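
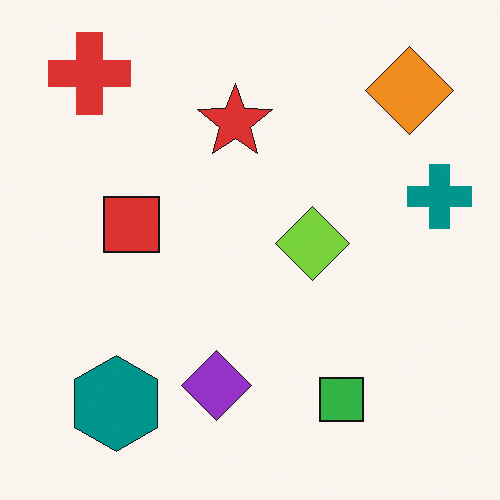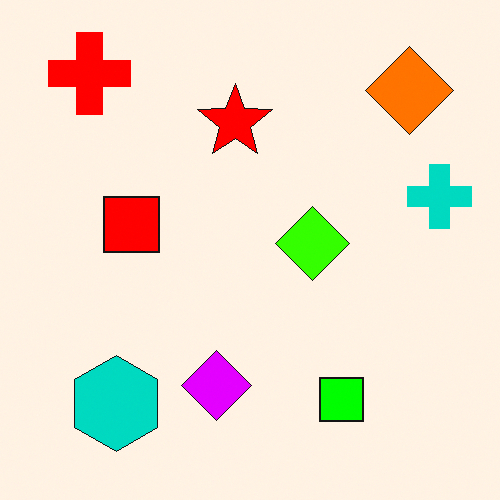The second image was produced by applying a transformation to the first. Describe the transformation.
It was heavily oversaturated.

All colors are more vivid — a global saturation change.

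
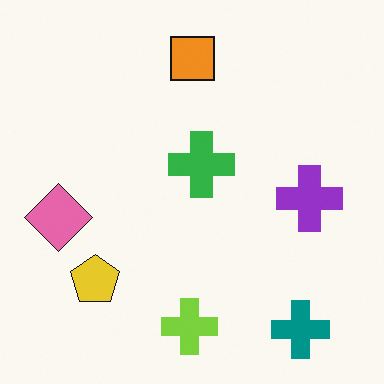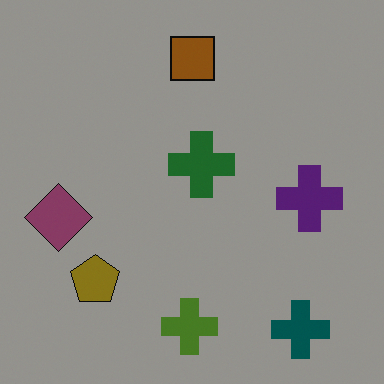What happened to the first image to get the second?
The transformation is: darkened a lot.

Every pixel — background and shapes alike — is uniformly darkened.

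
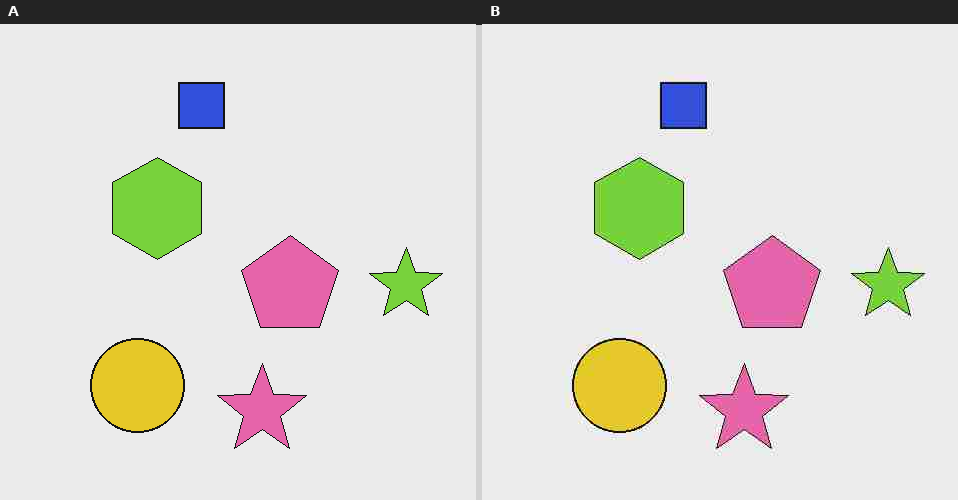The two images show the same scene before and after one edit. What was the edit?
This is the original image heavily JPEG-compressed with obvious blocking artifacts.

Blocky 8×8 compression artifacts appear around shape edges and the flat background shows ringing — characteristic JPEG degradation.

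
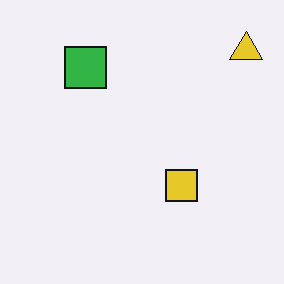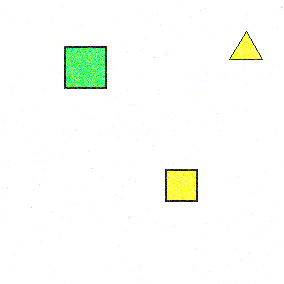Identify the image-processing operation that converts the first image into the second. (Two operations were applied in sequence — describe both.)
The second image is the first degraded with strong gaussian noise, then brightened a lot.

Random speckle covers the whole image, including the flat background. Every pixel — background and shapes alike — is uniformly brightened.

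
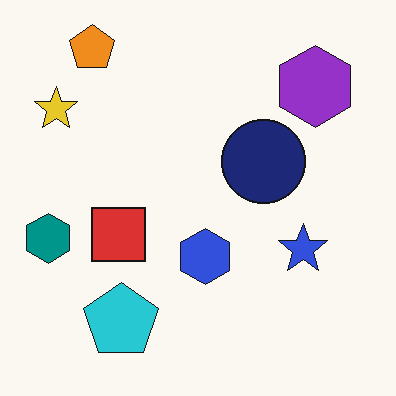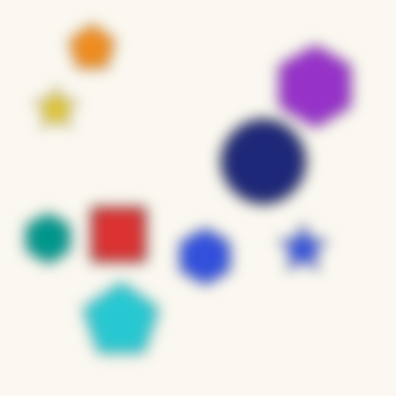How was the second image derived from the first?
The image was strongly gaussian-blurred.

Shape edges and outlines are uniformly softened across the whole image.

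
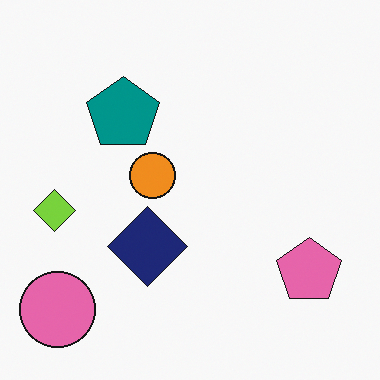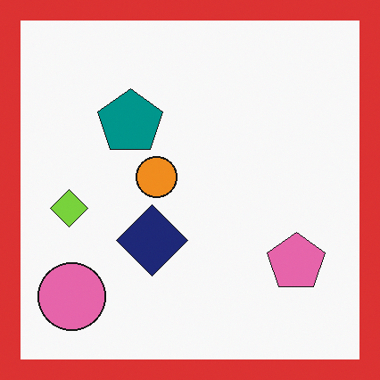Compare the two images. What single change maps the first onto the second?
The second image is the first framed with a red border.

A solid red frame runs around the edge of the second image, with the content slightly shrunk inside it.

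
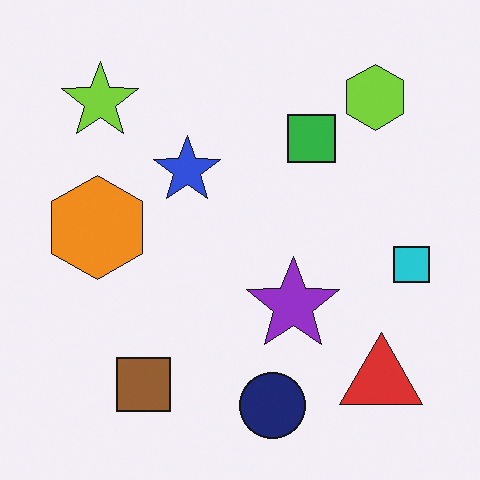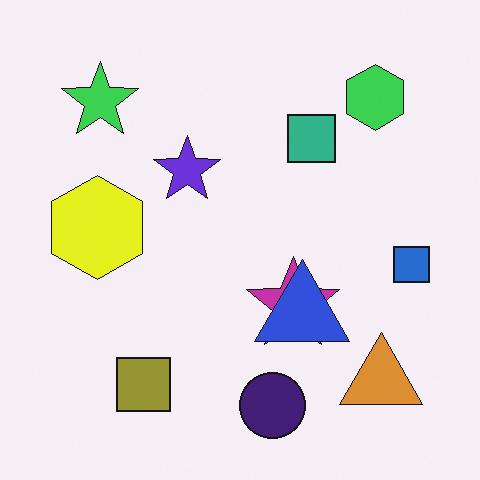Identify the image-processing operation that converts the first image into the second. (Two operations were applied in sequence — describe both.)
The second image is the first hue-shifted by a small amount, then overlaid with an additional blue triangle.

Every shape's color has rotated by the same amount around the hue wheel — a uniform hue shift. A blue triangle appears in the second image that is absent from the first.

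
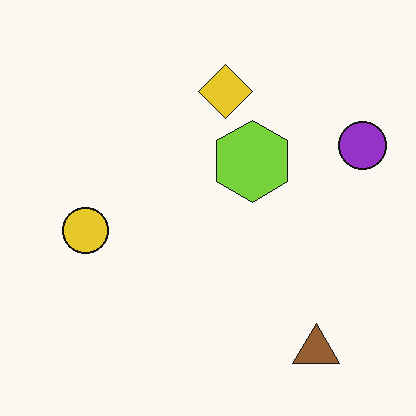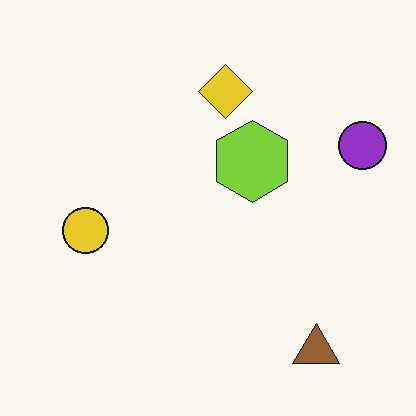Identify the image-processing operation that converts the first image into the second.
This is the original image JPEG-compressed with visible artifacts.

Blocky 8×8 compression artifacts appear around shape edges and the flat background shows ringing — characteristic JPEG degradation.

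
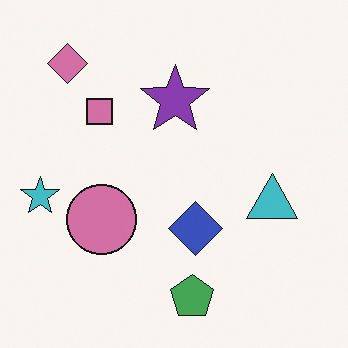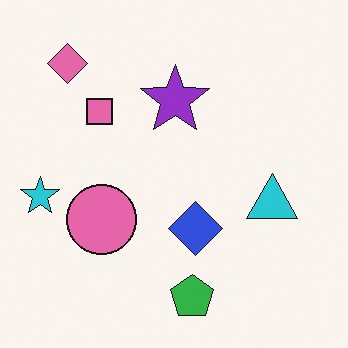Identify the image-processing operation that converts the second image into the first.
This is the original image slightly desaturated.

All colors are more muted and greyish — a global saturation change.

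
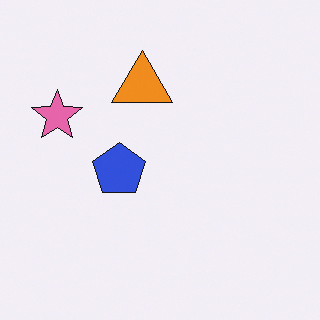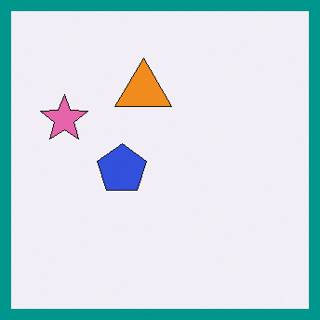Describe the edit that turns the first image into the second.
Framed with a teal border.

A solid teal frame runs around the edge of the second image, with the content slightly shrunk inside it.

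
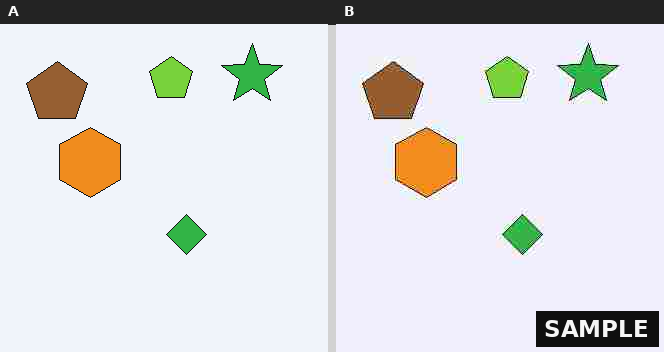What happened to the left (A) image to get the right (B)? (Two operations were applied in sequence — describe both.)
It was heavily JPEG-compressed with obvious blocking artifacts, then watermarked with the text "SAMPLE" in the lower-right corner.

Blocky 8×8 compression artifacts appear around shape edges and the flat background shows ringing — characteristic JPEG degradation. A dark label reading "SAMPLE" appears in the lower-right corner.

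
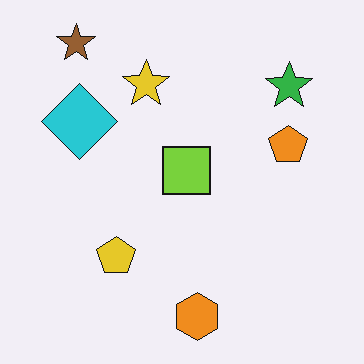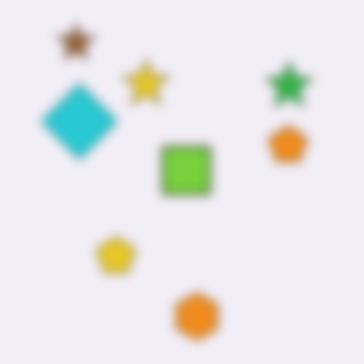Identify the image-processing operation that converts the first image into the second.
The image was heavily blurred.

Shape edges and outlines are uniformly softened across the whole image.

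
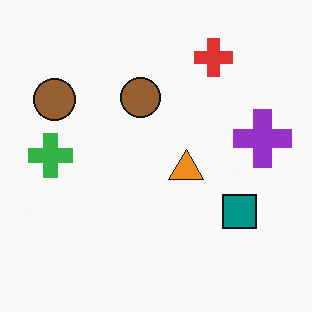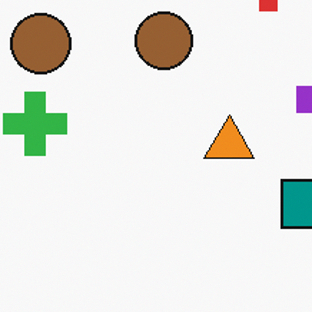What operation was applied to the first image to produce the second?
It was cropped slightly and scaled back up.

The visible shapes are larger and the field of view is narrower; shapes near the original edges may be partly or wholly outside the frame — a crop-and-rescale.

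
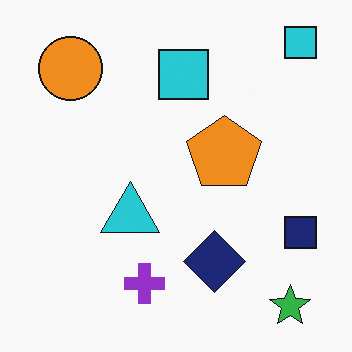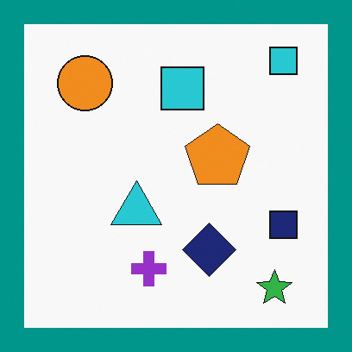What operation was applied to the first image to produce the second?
The image was framed with a teal border.

A solid teal frame runs around the edge of the second image, with the content slightly shrunk inside it.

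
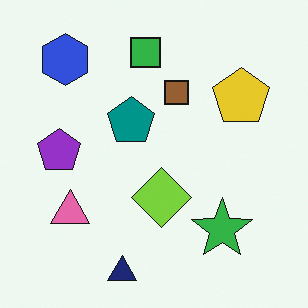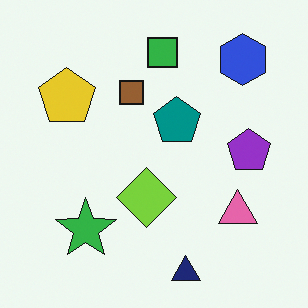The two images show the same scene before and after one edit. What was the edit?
The second image is the first flipped horizontally (left ↔ right).

The purple pentagon is in the left of the first image and the right of the second — shapes on opposite sides of the vertical midline have swapped in a mirror flip.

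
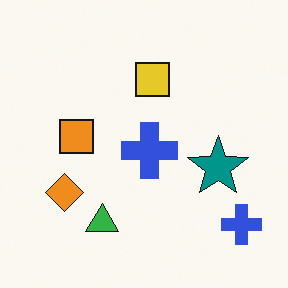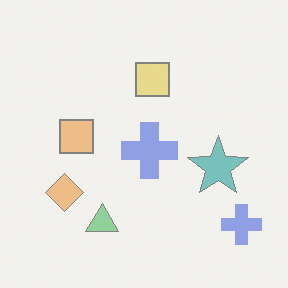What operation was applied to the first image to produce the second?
It was washed out (contrast reduced).

Tones are pushed toward mid-grey across the whole image — a global contrast change.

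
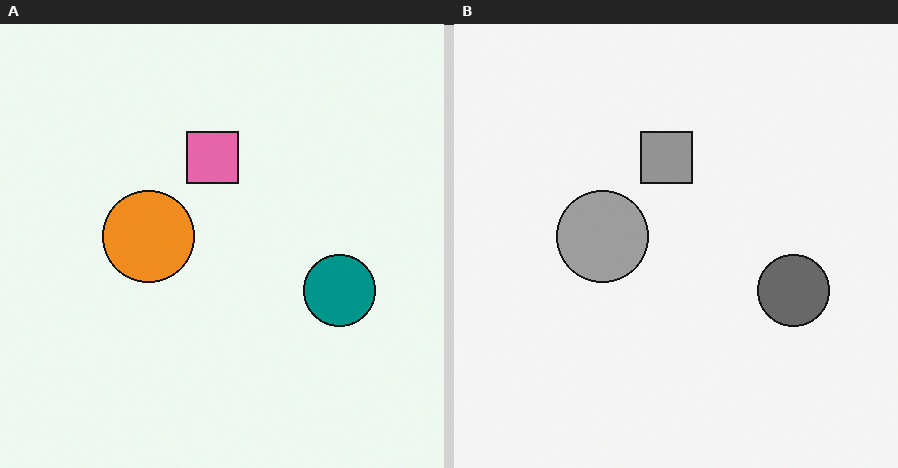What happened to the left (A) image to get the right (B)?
Converted to grayscale.

All color is removed — every shape is now a shade of grey.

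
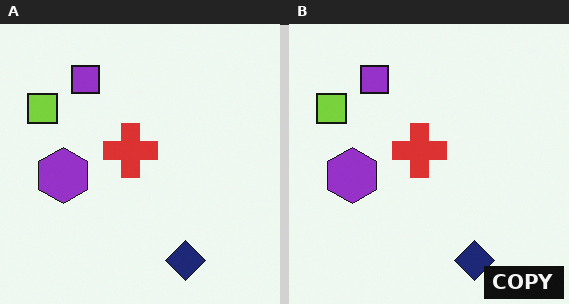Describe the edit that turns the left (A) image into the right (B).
The image was watermarked with the text "COPY" in the lower-right corner.

A dark label reading "COPY" appears in the lower-right corner.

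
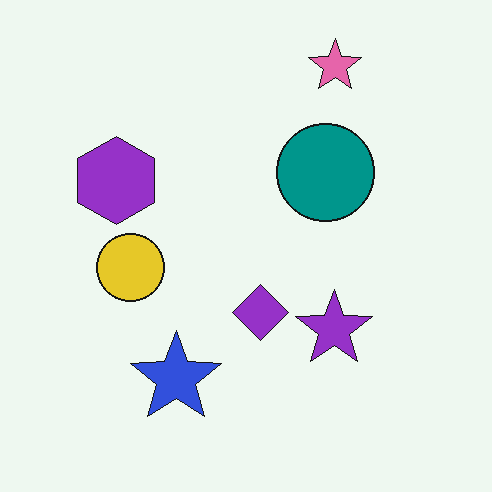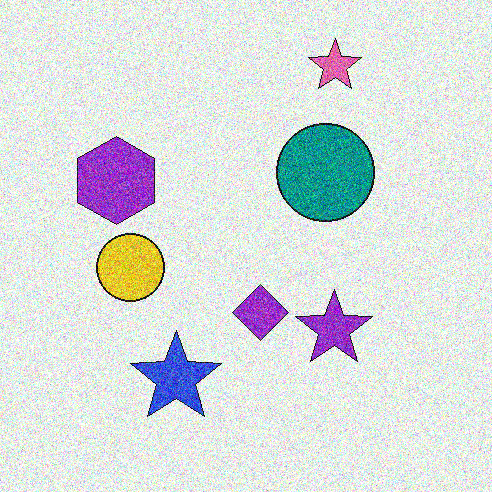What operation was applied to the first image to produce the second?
The second image is the first degraded with heavy additive noise.

Random speckle covers the whole image, including the flat background.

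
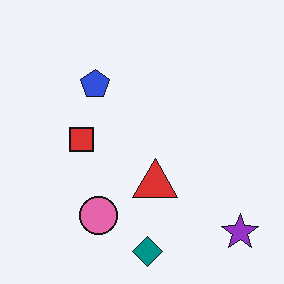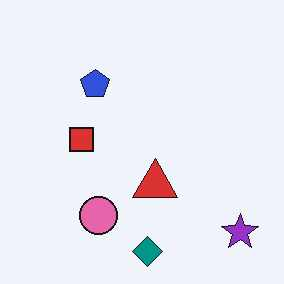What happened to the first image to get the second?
The second image is the first JPEG-compressed with visible artifacts.

Blocky 8×8 compression artifacts appear around shape edges and the flat background shows ringing — characteristic JPEG degradation.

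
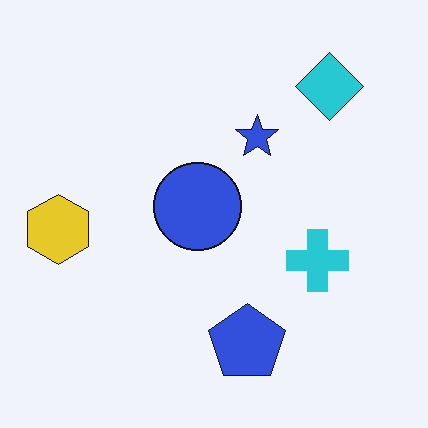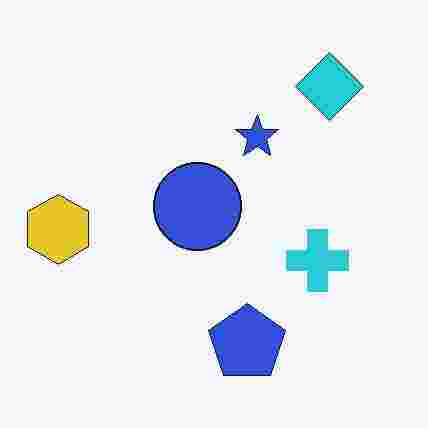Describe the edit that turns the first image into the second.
Heavily JPEG-compressed with obvious blocking artifacts.

Blocky 8×8 compression artifacts appear around shape edges and the flat background shows ringing — characteristic JPEG degradation.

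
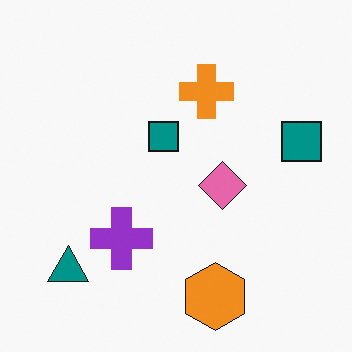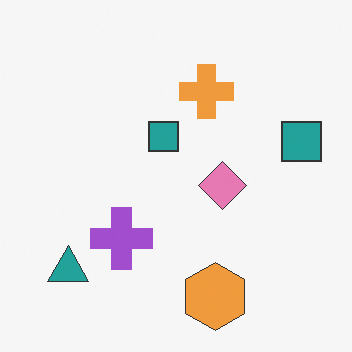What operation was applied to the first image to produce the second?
The second image is the first given slightly reduced contrast.

Tones are pushed toward mid-grey across the whole image — a global contrast change.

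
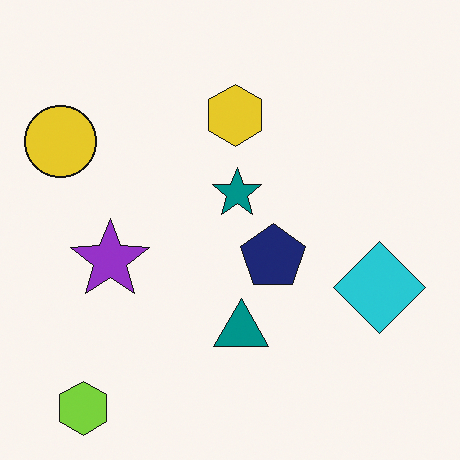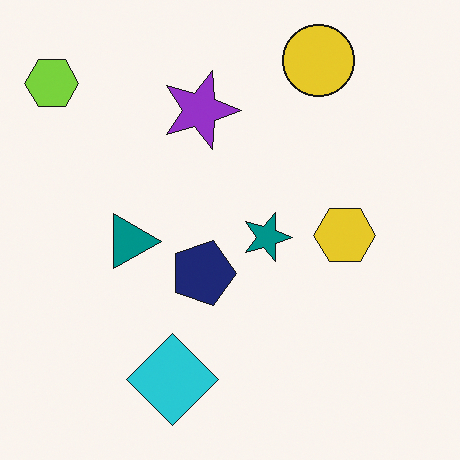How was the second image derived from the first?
It was rotated 90° clockwise.

The lime hexagon sits in the bottom-left of the first image and the top-left of the second — consistent with a whole-image 90° clockwise rotation.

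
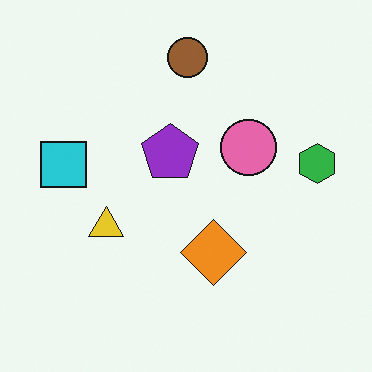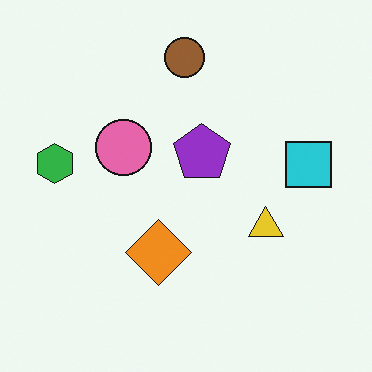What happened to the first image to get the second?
Flipped horizontally (left ↔ right).

The green hexagon is in the right of the first image and the left of the second — shapes on opposite sides of the vertical midline have swapped in a mirror flip.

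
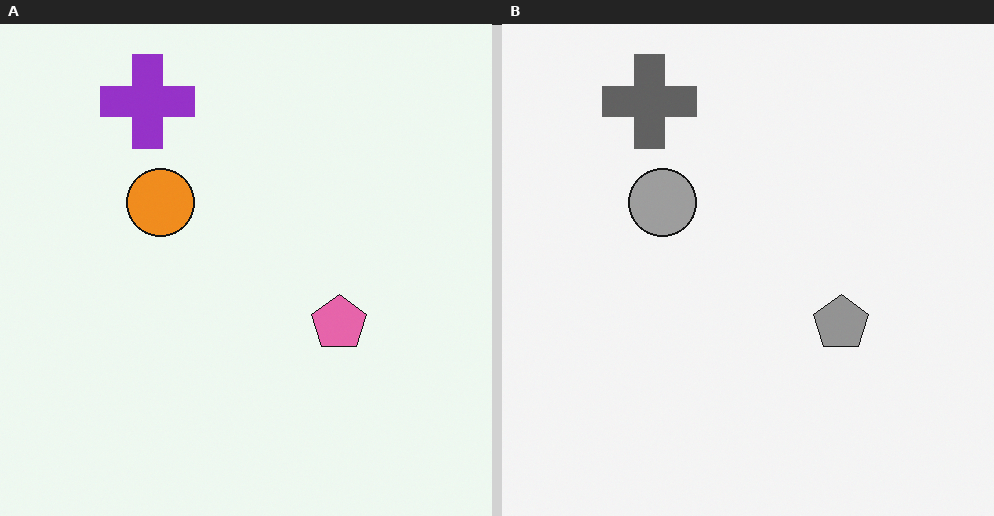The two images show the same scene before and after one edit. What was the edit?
Converted to grayscale.

All color is removed — every shape is now a shade of grey.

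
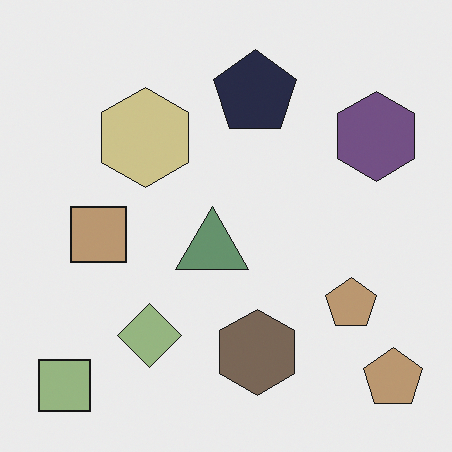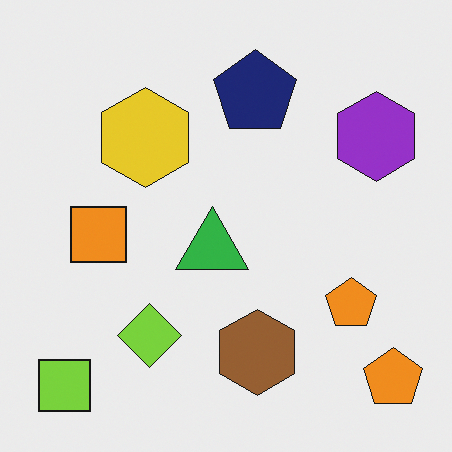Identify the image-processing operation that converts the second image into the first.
This is the original image made much more muted (saturation change).

All colors are more muted and greyish — a global saturation change.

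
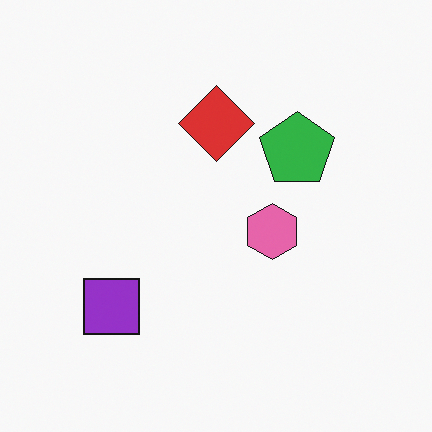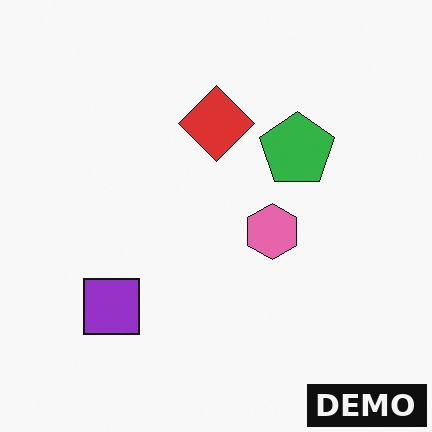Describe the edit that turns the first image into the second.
The transformation is: watermarked with the text "DEMO" in the lower-right corner.

A dark label reading "DEMO" appears in the lower-right corner.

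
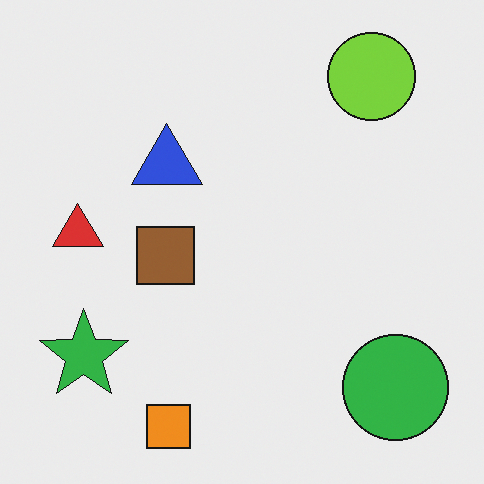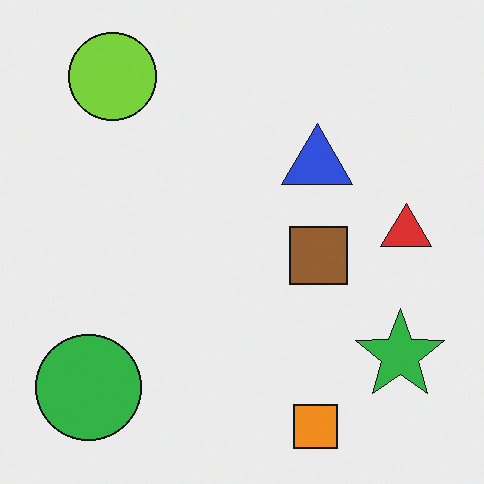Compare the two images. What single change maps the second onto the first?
It was flipped horizontally (left ↔ right).

The red triangle is in the right of the second image and the left of the first — shapes on opposite sides of the vertical midline have swapped in a mirror flip.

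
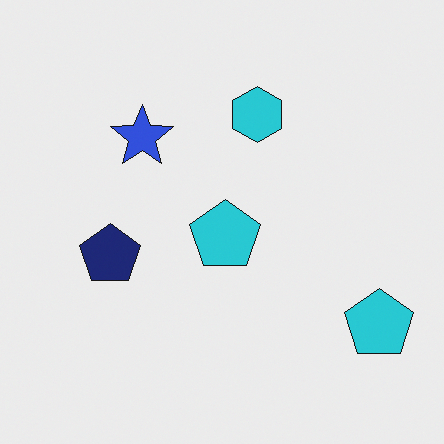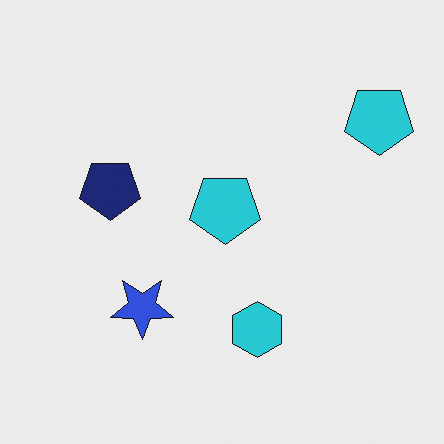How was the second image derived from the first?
This is the original image flipped vertically (top ↔ bottom).

The cyan hexagon is in the top of the first image and the bottom of the second — shapes on opposite sides of the horizontal midline have swapped in a mirror flip.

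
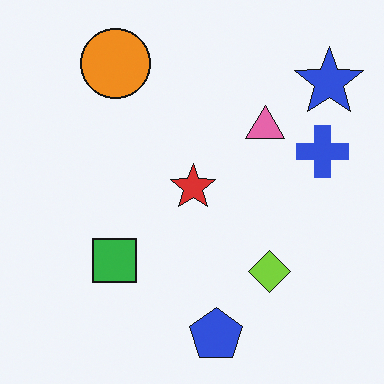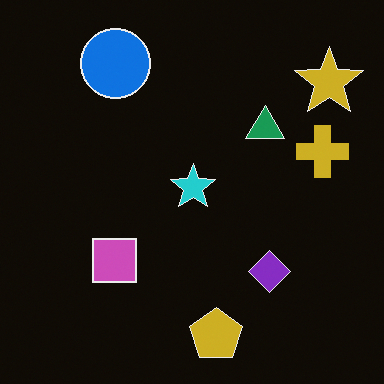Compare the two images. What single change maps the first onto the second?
The image was color-inverted (negative).

The light background has become dark and every shape's color is its complement — a photographic negative.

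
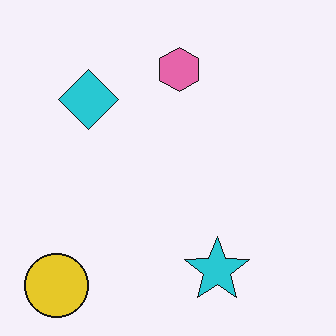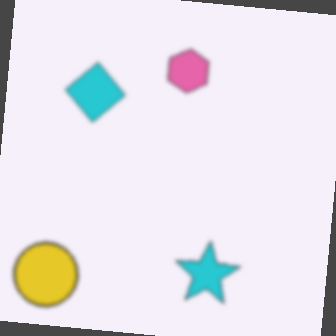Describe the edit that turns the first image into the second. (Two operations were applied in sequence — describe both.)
The transformation is: lightly blurred, then rotated clockwise by a slight angle.

Shape edges and outlines are uniformly softened across the whole image. Every shape is tilted by the same angle and the image corners show triangular fill wedges — a whole-image rotation by a non-right angle.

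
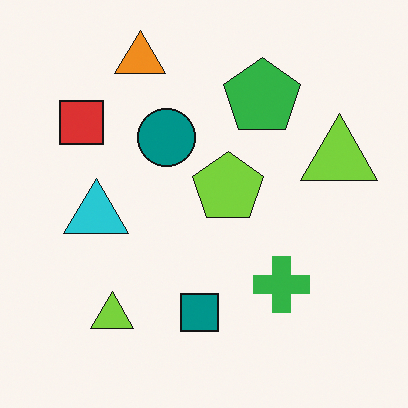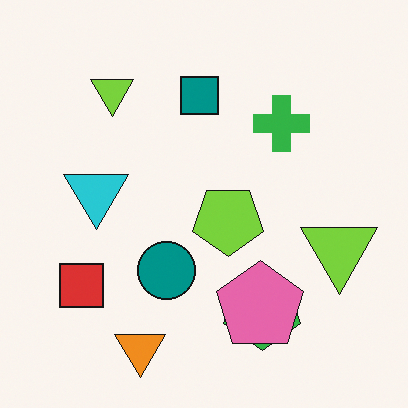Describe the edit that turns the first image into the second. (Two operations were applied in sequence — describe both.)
It was flipped vertically (top ↔ bottom), then overlaid with an additional pink pentagon.

The orange triangle is in the top of the first image and the bottom of the second — shapes on opposite sides of the horizontal midline have swapped in a mirror flip. A pink pentagon appears in the second image that is absent from the first.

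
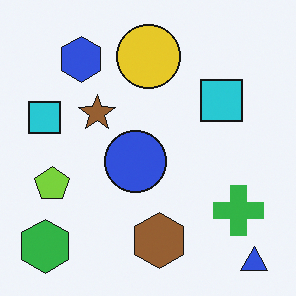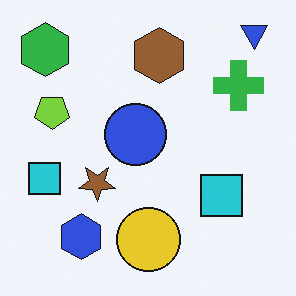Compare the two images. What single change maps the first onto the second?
Flipped vertically (top ↔ bottom).

The blue triangle is in the bottom-right of the first image and the top-right of the second — shapes on opposite sides of the horizontal midline have swapped in a mirror flip.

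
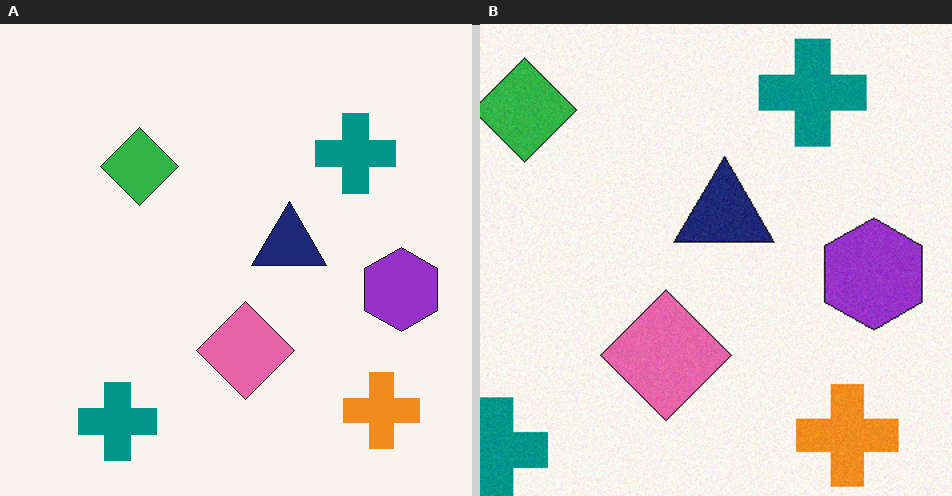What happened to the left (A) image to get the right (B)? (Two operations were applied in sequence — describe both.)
The transformation is: degraded with subtle gaussian noise, then cropped slightly and scaled back up.

Random speckle covers the whole image, including the flat background. The visible shapes are larger and the field of view is narrower; shapes near the original edges may be partly or wholly outside the frame — a crop-and-rescale.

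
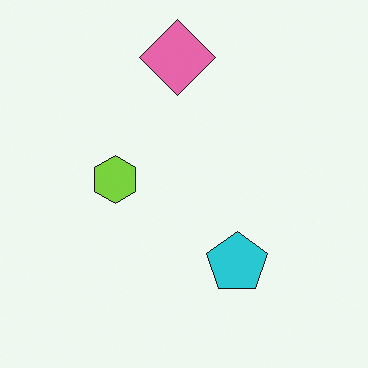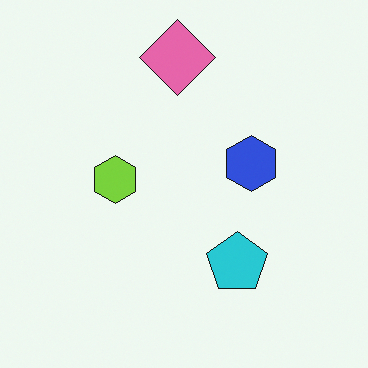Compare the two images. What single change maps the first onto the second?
The image was overlaid with an additional blue hexagon.

A blue hexagon appears in the second image that is absent from the first.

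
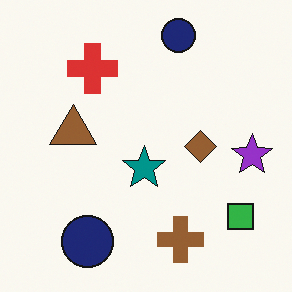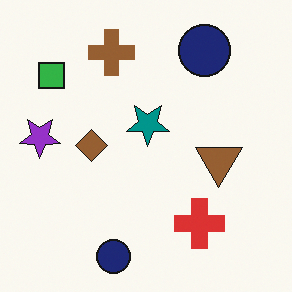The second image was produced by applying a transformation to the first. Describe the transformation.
Rotated 180°.

The green square sits in the bottom-right of the first image and the top-left of the second — consistent with a whole-image 180° rotation.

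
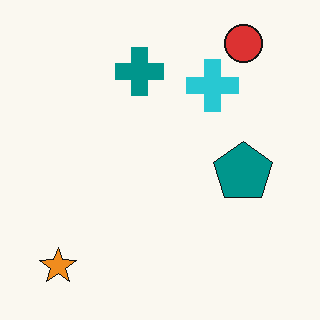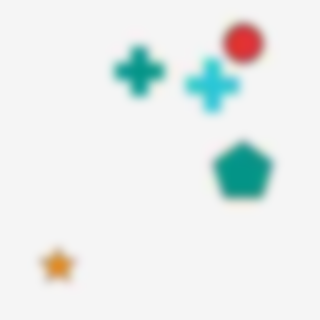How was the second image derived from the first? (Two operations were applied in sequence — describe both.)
This is the original image degraded with heavy JPEG compression, then heavily blurred.

Blocky 8×8 compression artifacts appear around shape edges and the flat background shows ringing — characteristic JPEG degradation. Shape edges and outlines are uniformly softened across the whole image.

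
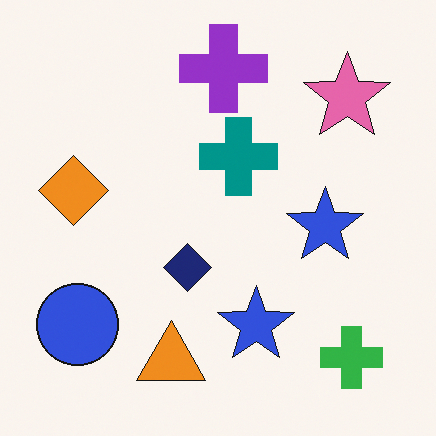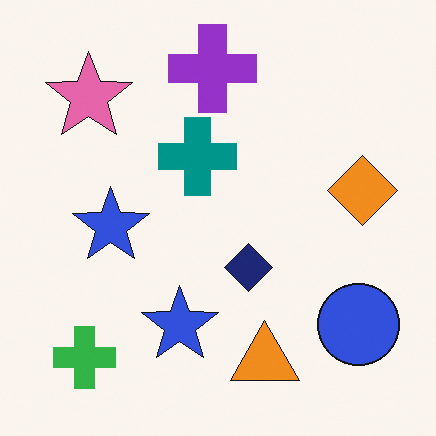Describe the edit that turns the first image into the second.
The second image is the first flipped horizontally (left ↔ right).

The orange diamond is in the left of the first image and the right of the second — shapes on opposite sides of the vertical midline have swapped in a mirror flip.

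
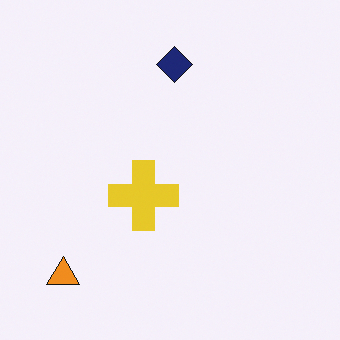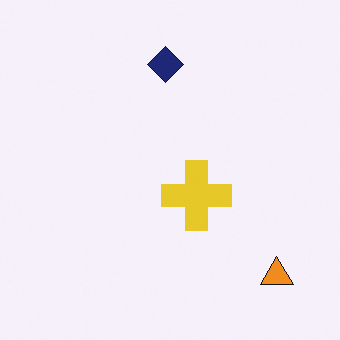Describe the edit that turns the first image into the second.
It was flipped horizontally (left ↔ right).

The orange triangle is in the bottom-left of the first image and the bottom-right of the second — shapes on opposite sides of the vertical midline have swapped in a mirror flip.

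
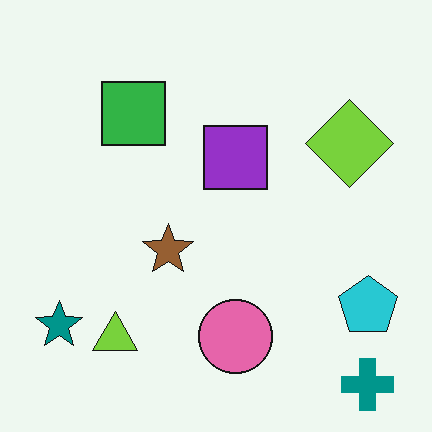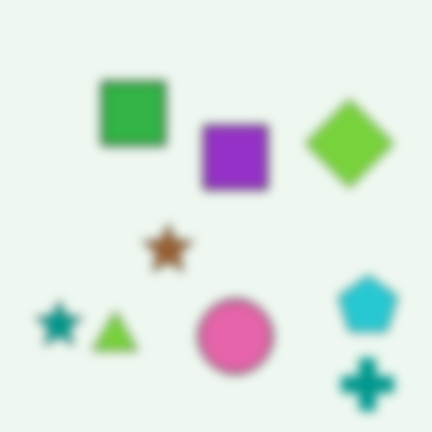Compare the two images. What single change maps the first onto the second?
This is the original image heavily blurred.

Shape edges and outlines are uniformly softened across the whole image.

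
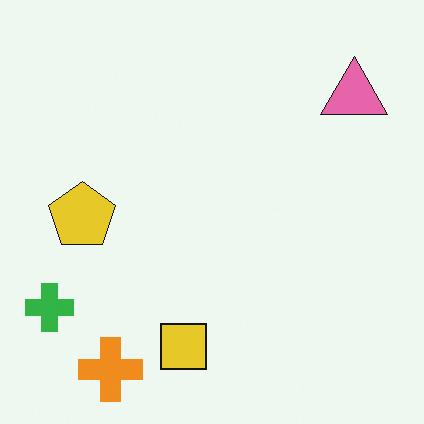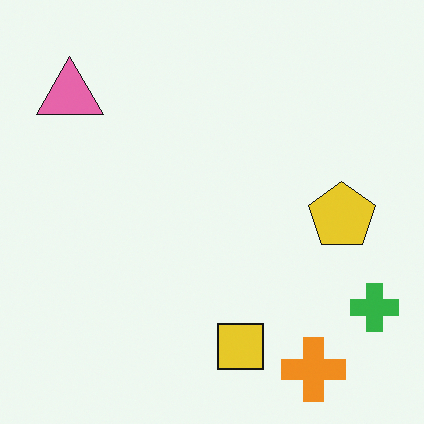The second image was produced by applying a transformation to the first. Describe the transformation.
The image was flipped horizontally (left ↔ right).

The green cross is in the bottom-left of the first image and the bottom-right of the second — shapes on opposite sides of the vertical midline have swapped in a mirror flip.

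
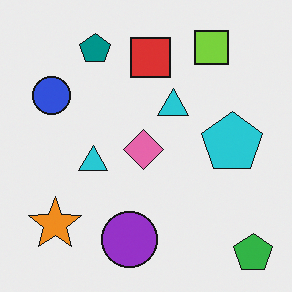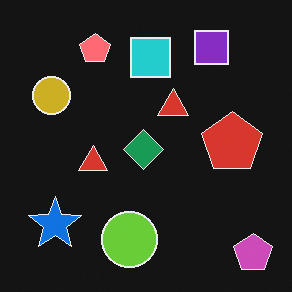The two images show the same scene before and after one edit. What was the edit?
It was color-inverted (negative).

The light background has become dark and every shape's color is its complement — a photographic negative.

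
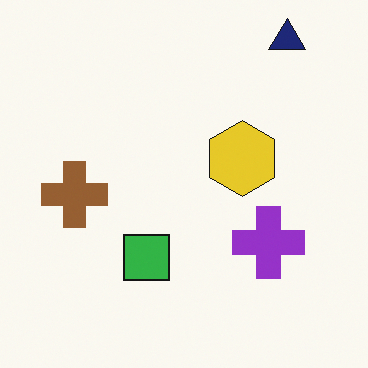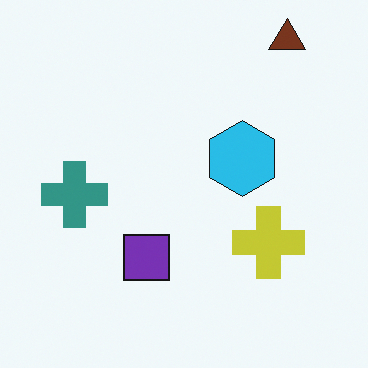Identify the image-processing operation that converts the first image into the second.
The second image is the first hue-shifted noticeably.

Every shape's color has rotated by the same amount around the hue wheel — a uniform hue shift.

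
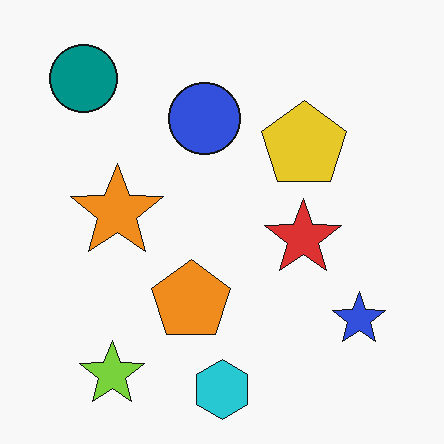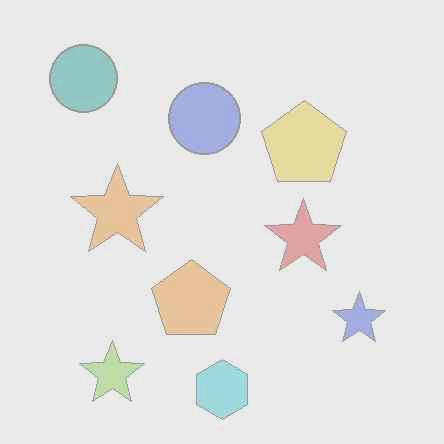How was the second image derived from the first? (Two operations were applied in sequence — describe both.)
The second image is the first degraded with heavy JPEG compression, then given much lower contrast.

Blocky 8×8 compression artifacts appear around shape edges and the flat background shows ringing — characteristic JPEG degradation. Tones are pushed toward mid-grey across the whole image — a global contrast change.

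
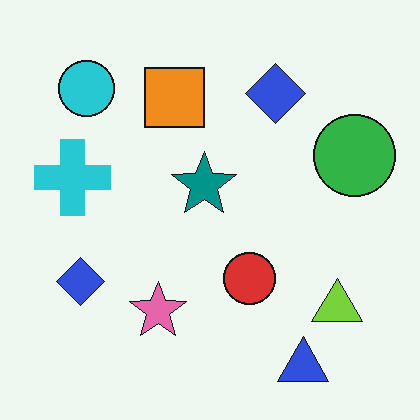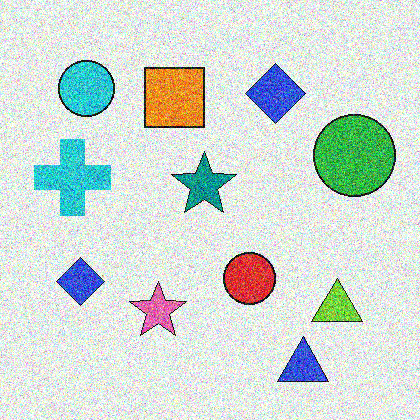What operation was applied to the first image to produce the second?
The second image is the first degraded with a thick layer of grain.

Random speckle covers the whole image, including the flat background.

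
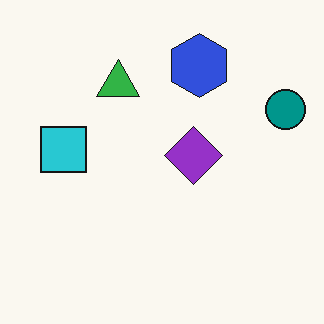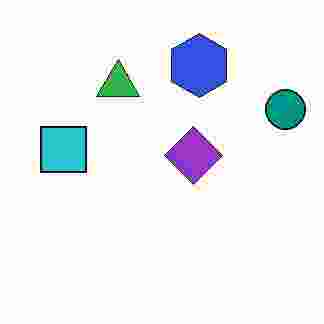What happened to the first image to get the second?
This is the original image degraded with heavy JPEG compression.

Blocky 8×8 compression artifacts appear around shape edges and the flat background shows ringing — characteristic JPEG degradation.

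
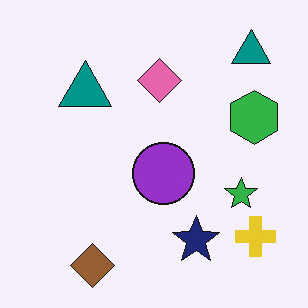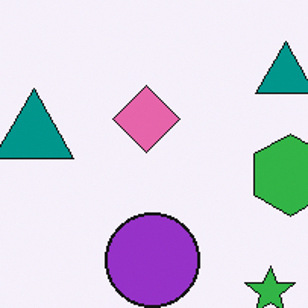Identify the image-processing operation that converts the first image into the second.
The image was cropped slightly and scaled back up.

The visible shapes are larger and the field of view is narrower; shapes near the original edges may be partly or wholly outside the frame — a crop-and-rescale.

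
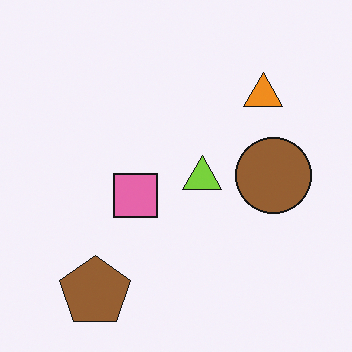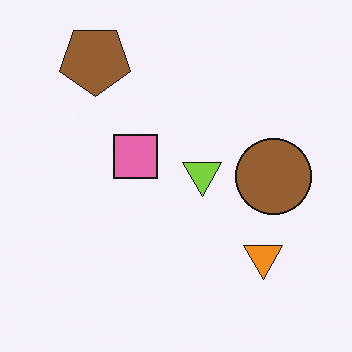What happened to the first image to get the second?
It was flipped vertically (top ↔ bottom).

The brown pentagon is in the bottom-left of the first image and the top-left of the second — shapes on opposite sides of the horizontal midline have swapped in a mirror flip.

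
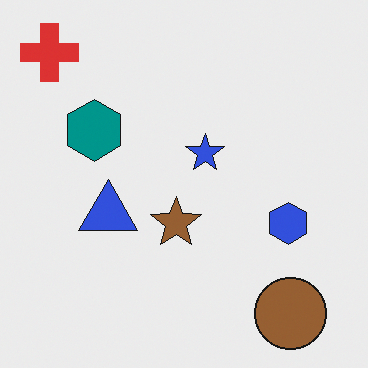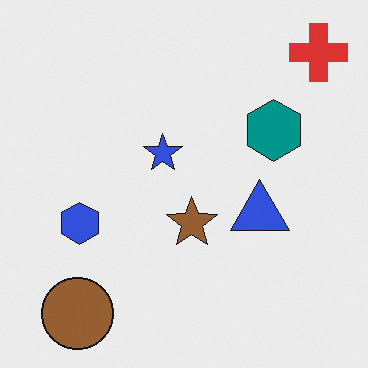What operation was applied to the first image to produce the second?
The transformation is: flipped horizontally (left ↔ right).

The red cross is in the top-left of the first image and the top-right of the second — shapes on opposite sides of the vertical midline have swapped in a mirror flip.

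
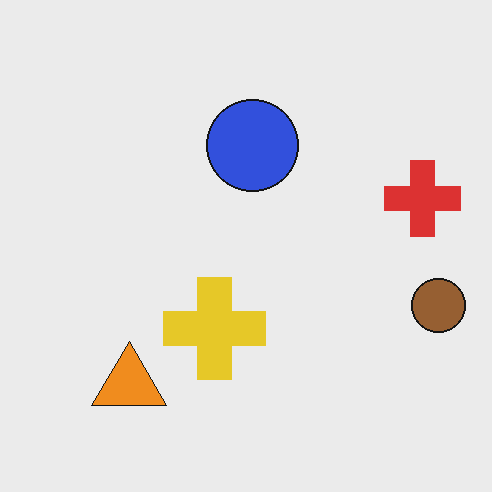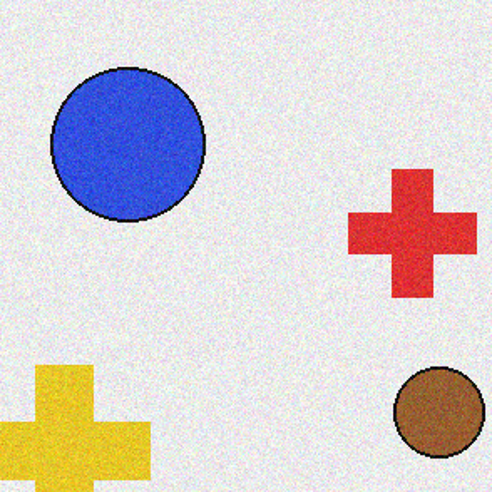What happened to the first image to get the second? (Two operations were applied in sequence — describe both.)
It was degraded with a light layer of grain, then cropped tightly and scaled back up.

Random speckle covers the whole image, including the flat background. The visible shapes are larger and the field of view is narrower; shapes near the original edges may be partly or wholly outside the frame — a crop-and-rescale.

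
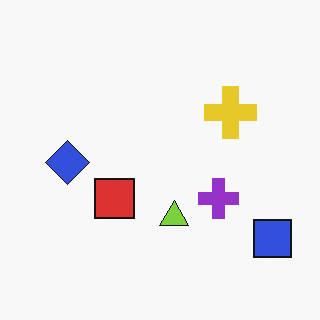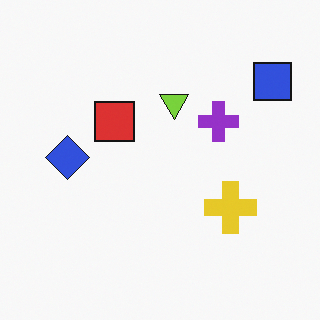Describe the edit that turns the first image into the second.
This is the original image flipped vertically (top ↔ bottom).

The blue square is in the bottom-right of the first image and the top-right of the second — shapes on opposite sides of the horizontal midline have swapped in a mirror flip.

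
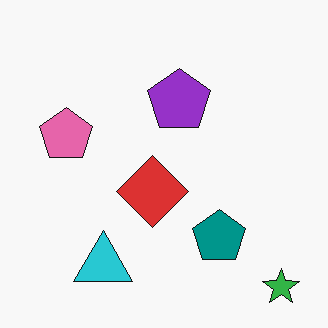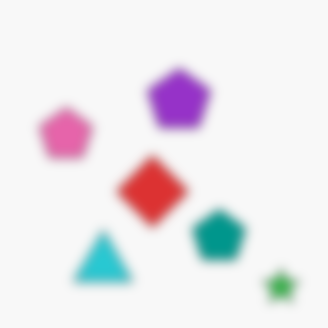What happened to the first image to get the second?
This is the original image strongly gaussian-blurred.

Shape edges and outlines are uniformly softened across the whole image.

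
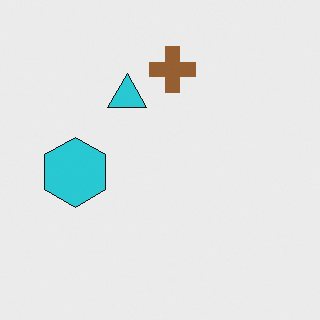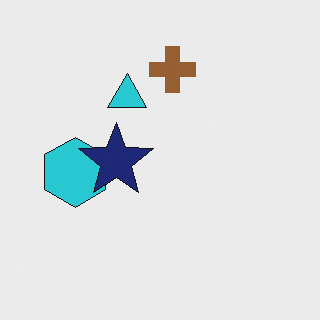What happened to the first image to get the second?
The transformation is: overlaid with an additional navy star.

A navy star appears in the second image that is absent from the first.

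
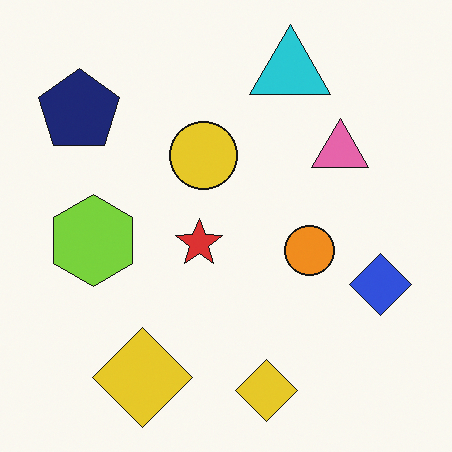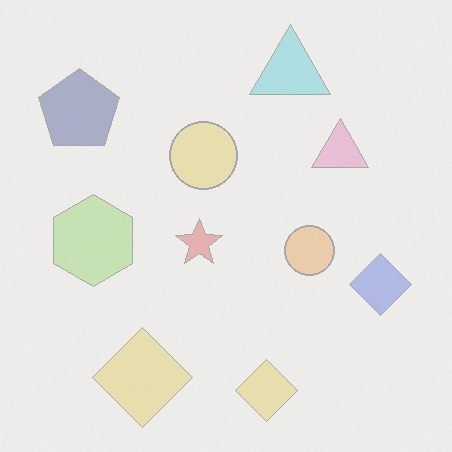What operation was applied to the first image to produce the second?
The second image is the first washed out (contrast reduced).

Tones are pushed toward mid-grey across the whole image — a global contrast change.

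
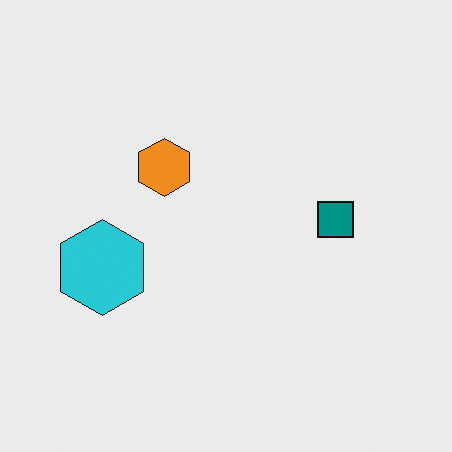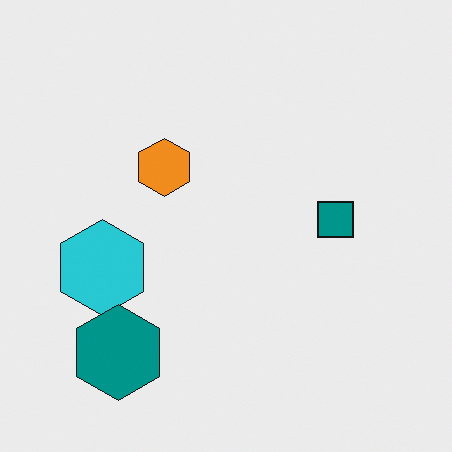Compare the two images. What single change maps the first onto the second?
The second image is the first overlaid with an additional teal hexagon.

A teal hexagon appears in the second image that is absent from the first.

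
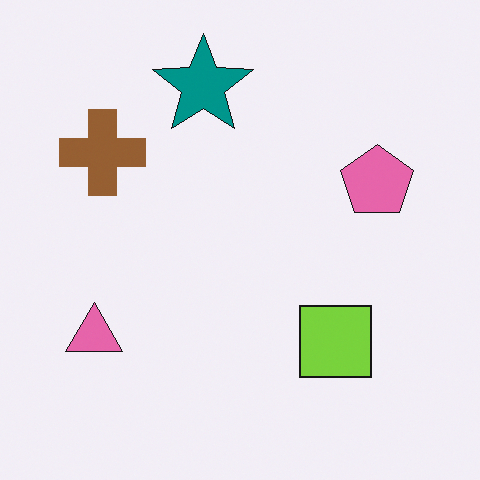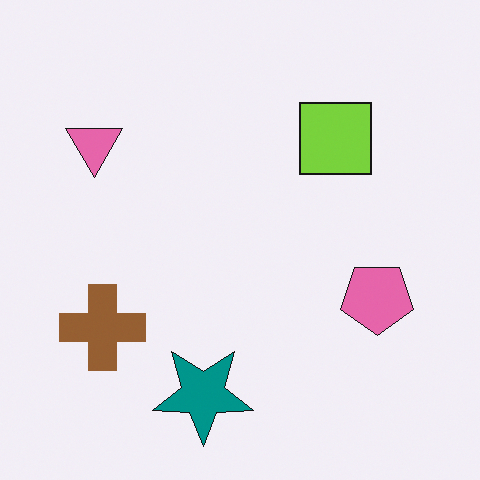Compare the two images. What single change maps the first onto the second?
Flipped vertically (top ↔ bottom).

The teal star is in the top of the first image and the bottom of the second — shapes on opposite sides of the horizontal midline have swapped in a mirror flip.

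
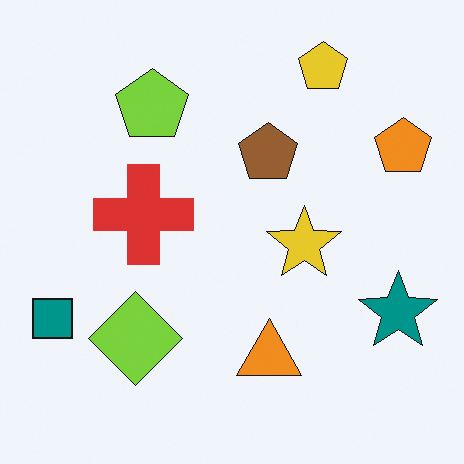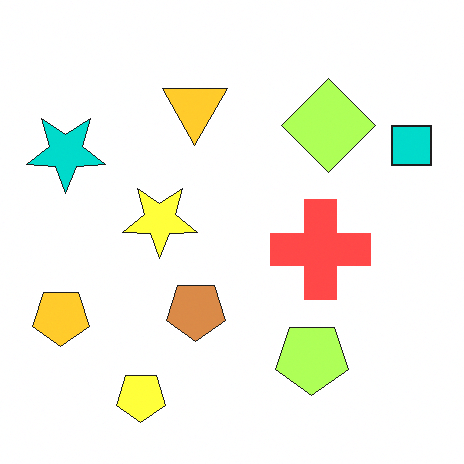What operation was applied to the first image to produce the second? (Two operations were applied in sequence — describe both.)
The image was rotated 180°, then substantially brightened.

The teal square sits in the bottom-left of the first image and the top-right of the second — consistent with a whole-image 180° rotation. Every pixel — background and shapes alike — is uniformly brightened.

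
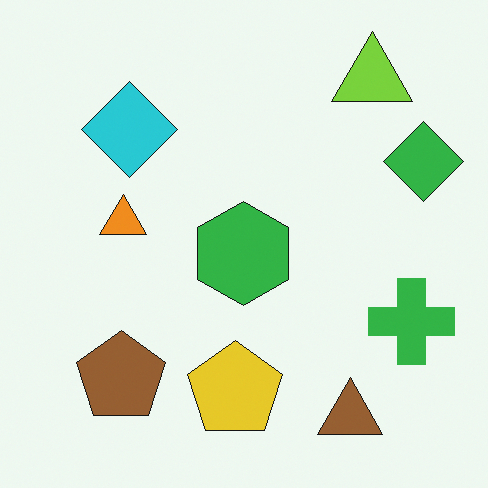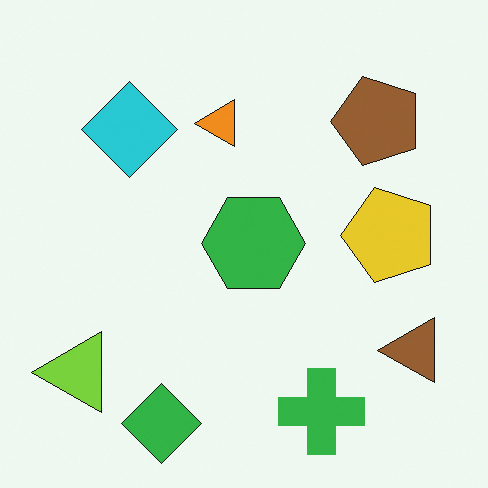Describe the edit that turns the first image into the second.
The second image is the first transposed (reflected across the top-left ↔ bottom-right diagonal).

Shapes have swapped their row and column positions — what was in the top-right is now in the bottom-left — a diagonal reflection.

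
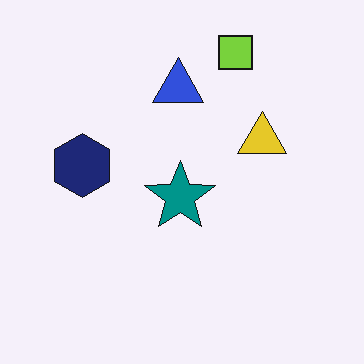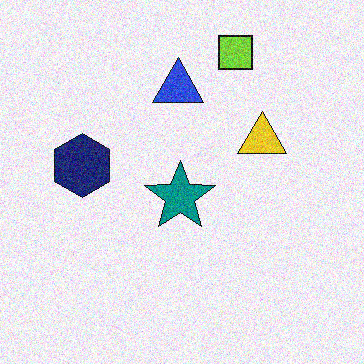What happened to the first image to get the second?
Degraded with visible gaussian noise.

Random speckle covers the whole image, including the flat background.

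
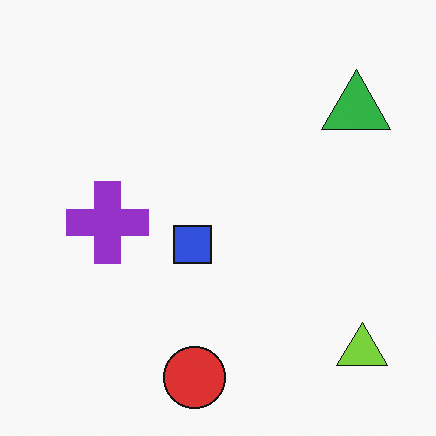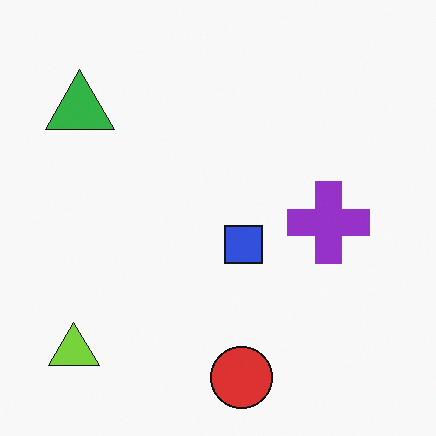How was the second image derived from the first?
Flipped horizontally (left ↔ right).

The lime triangle is in the bottom-right of the first image and the bottom-left of the second — shapes on opposite sides of the vertical midline have swapped in a mirror flip.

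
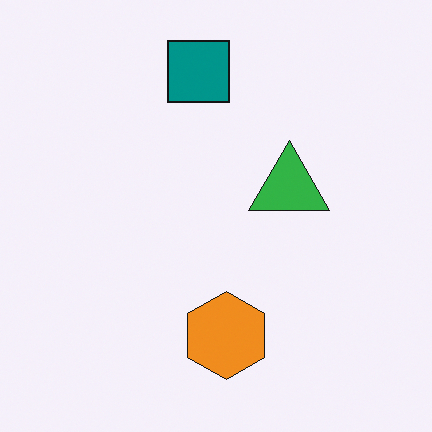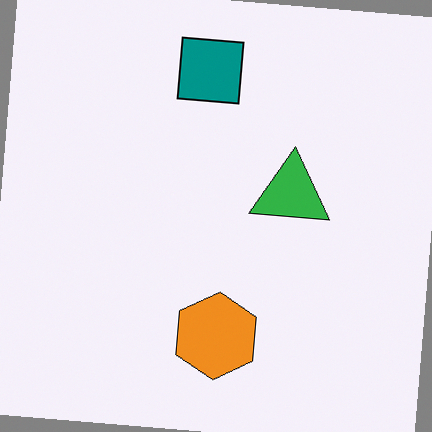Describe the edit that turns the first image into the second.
The image was rotated clockwise by a small amount.

Every shape is tilted by the same angle and the image corners show triangular fill wedges — a whole-image rotation by a non-right angle.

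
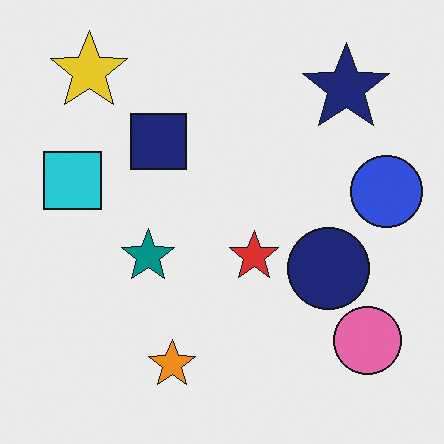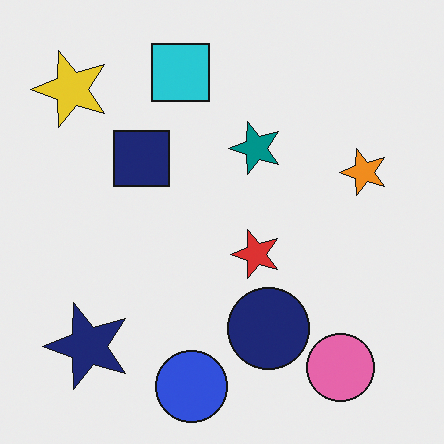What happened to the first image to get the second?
Transposed (reflected across the top-left ↔ bottom-right diagonal).

Shapes have swapped their row and column positions — what was in the top-right is now in the bottom-left — a diagonal reflection.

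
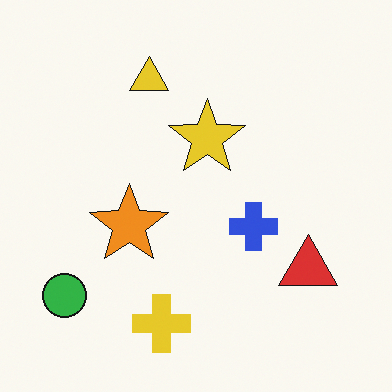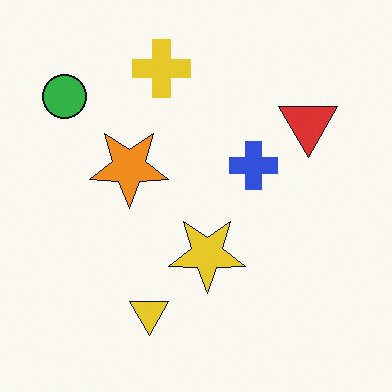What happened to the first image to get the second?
This is the original image flipped vertically (top ↔ bottom).

The yellow cross is in the bottom of the first image and the top of the second — shapes on opposite sides of the horizontal midline have swapped in a mirror flip.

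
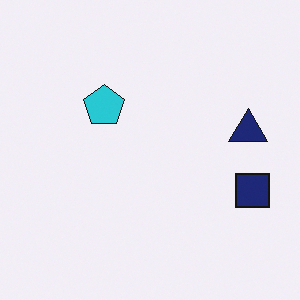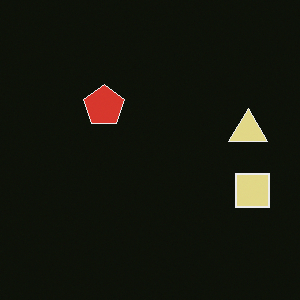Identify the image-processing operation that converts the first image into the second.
The transformation is: color-inverted (negative).

The light background has become dark and every shape's color is its complement — a photographic negative.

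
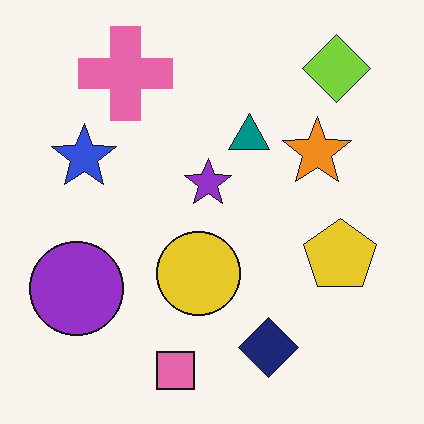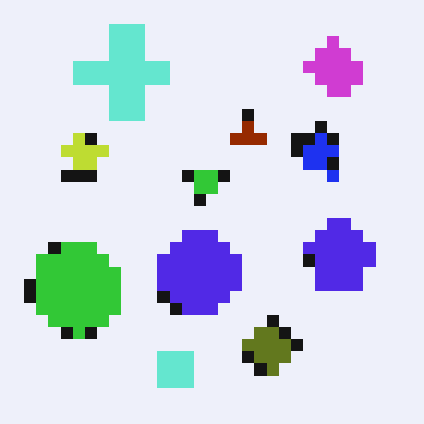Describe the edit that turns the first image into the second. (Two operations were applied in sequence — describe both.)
This is the original image hue-shifted by a large amount, then heavily pixelated into large blocks.

Every shape's color has rotated by the same amount around the hue wheel — a uniform hue shift. Shapes are reduced to large square blocks; fine edges and outlines are lost — a downscale-then-upscale (mosaic) effect.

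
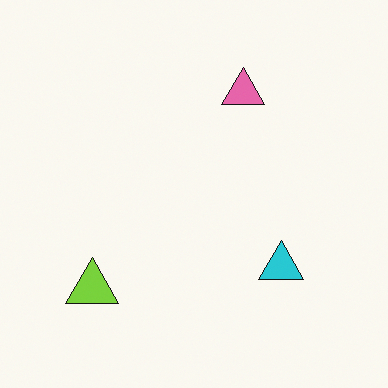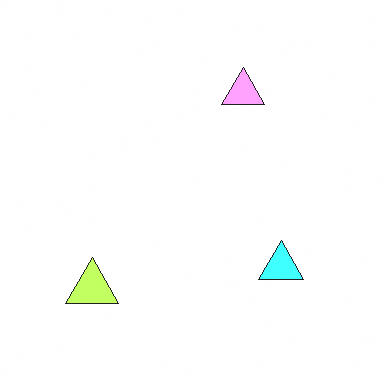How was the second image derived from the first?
The second image is the first substantially brightened.

Every pixel — background and shapes alike — is uniformly brightened.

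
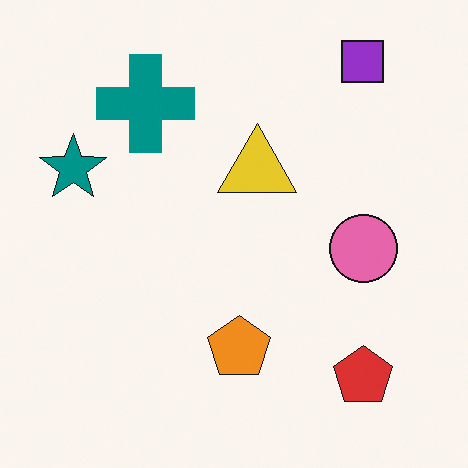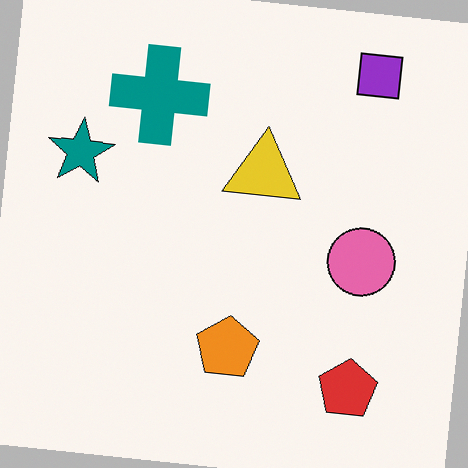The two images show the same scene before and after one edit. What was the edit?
Rotated clockwise by a few degrees.

Every shape is tilted by the same angle and the image corners show triangular fill wedges — a whole-image rotation by a non-right angle.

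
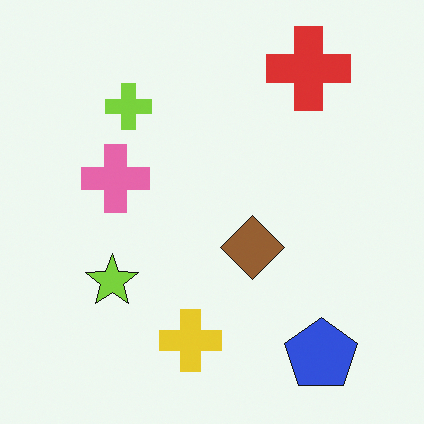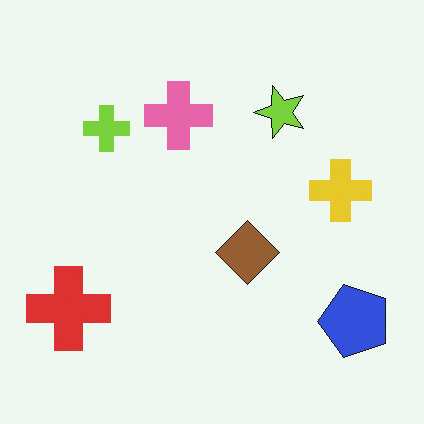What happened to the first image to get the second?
The second image is the first transposed (reflected across the top-left ↔ bottom-right diagonal).

Shapes have swapped their row and column positions — what was in the top-right is now in the bottom-left — a diagonal reflection.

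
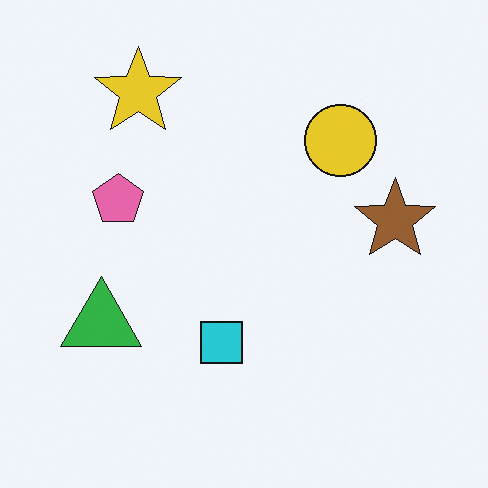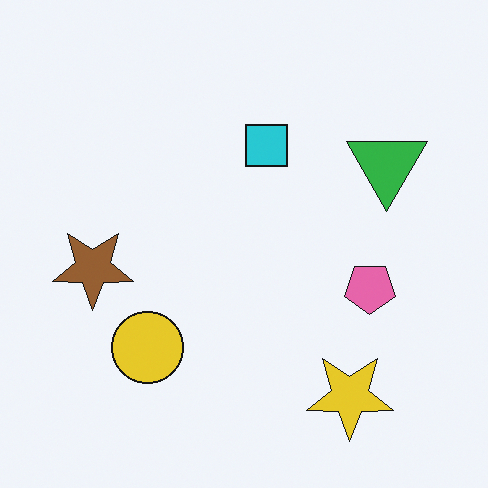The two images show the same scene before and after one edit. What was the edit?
The second image is the first rotated 180°.

The yellow star sits in the top-left of the first image and the bottom-right of the second — consistent with a whole-image 180° rotation.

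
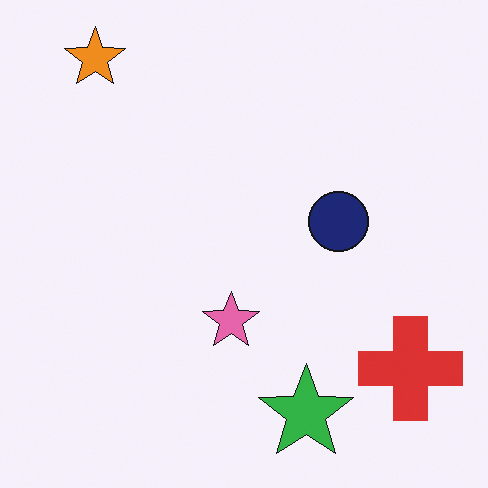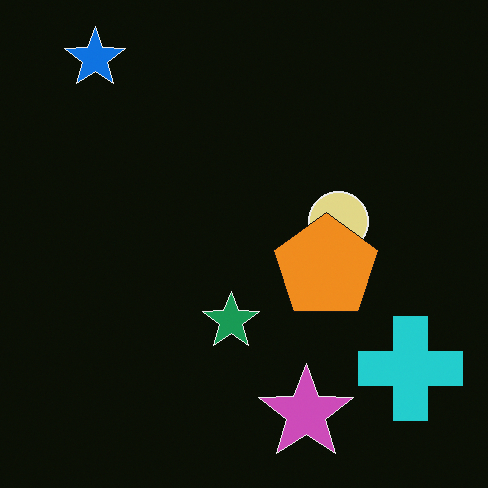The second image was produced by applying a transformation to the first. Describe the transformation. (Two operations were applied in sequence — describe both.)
Color-inverted (negative), then overlaid with an additional orange pentagon.

The light background has become dark and every shape's color is its complement — a photographic negative. An orange pentagon appears in the second image that is absent from the first.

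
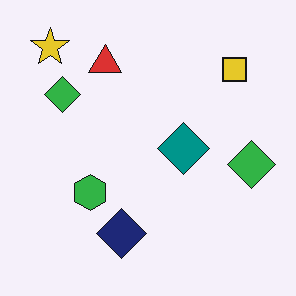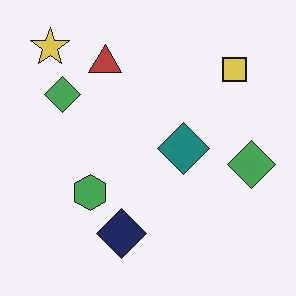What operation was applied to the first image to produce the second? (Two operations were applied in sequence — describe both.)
The second image is the first given moderate JPEG compression, then slightly desaturated.

Blocky 8×8 compression artifacts appear around shape edges and the flat background shows ringing — characteristic JPEG degradation. All colors are more muted and greyish — a global saturation change.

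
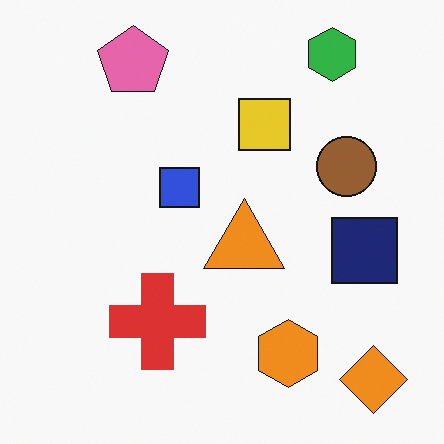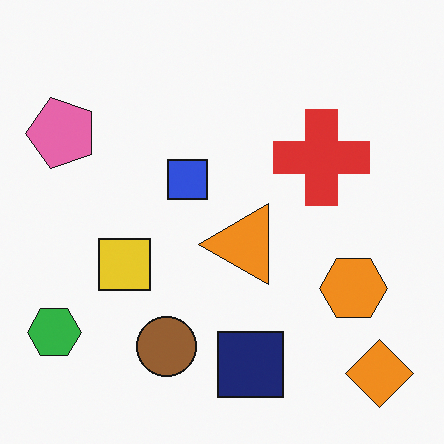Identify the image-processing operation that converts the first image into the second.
Transposed (reflected across the top-left ↔ bottom-right diagonal).

Shapes have swapped their row and column positions — what was in the top-right is now in the bottom-left — a diagonal reflection.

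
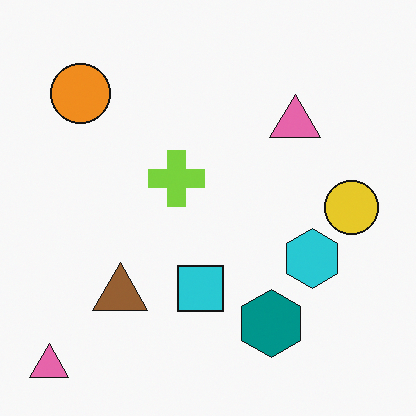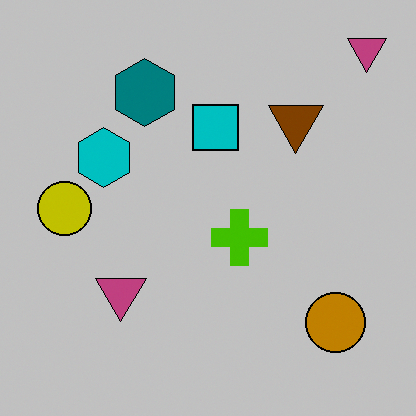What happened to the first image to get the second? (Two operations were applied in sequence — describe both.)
The second image is the first rotated 180°, then heavily posterized to just a handful of flat colors.

The orange circle sits in the top-left of the first image and the bottom-right of the second — consistent with a whole-image 180° rotation. Each flat color has snapped to a coarser quantized level — most visibly, the near-white background has dropped to a flat grey.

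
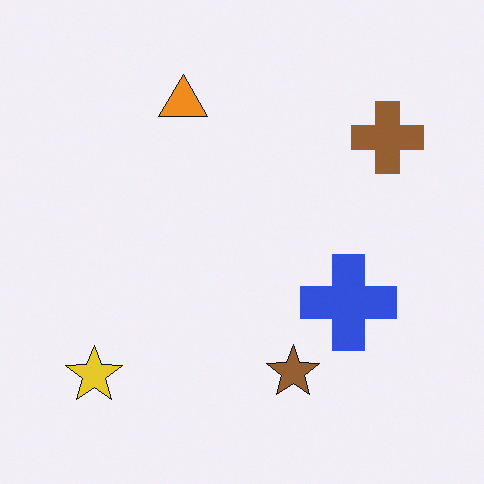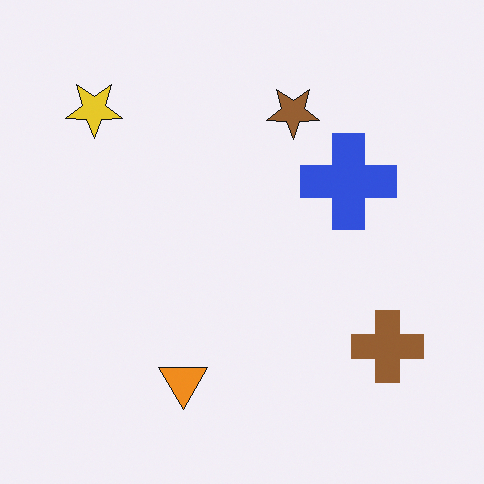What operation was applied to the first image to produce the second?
This is the original image flipped vertically (top ↔ bottom).

The orange triangle is in the top of the first image and the bottom of the second — shapes on opposite sides of the horizontal midline have swapped in a mirror flip.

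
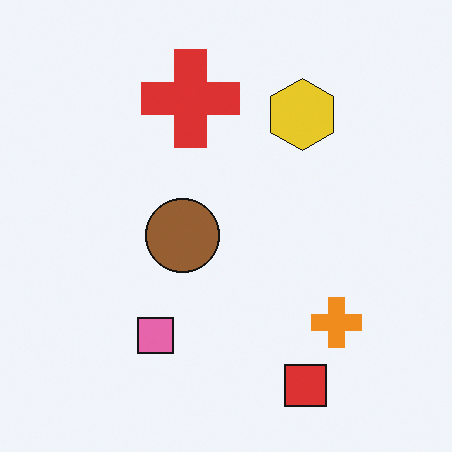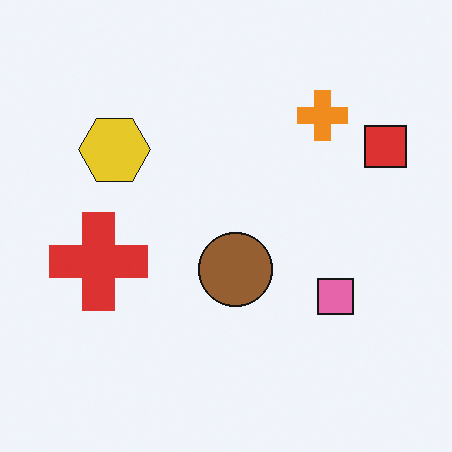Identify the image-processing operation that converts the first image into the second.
The transformation is: rotated 90° counter-clockwise.

The red square sits in the bottom-right of the first image and the top-right of the second — consistent with a whole-image 90° counter-clockwise rotation.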